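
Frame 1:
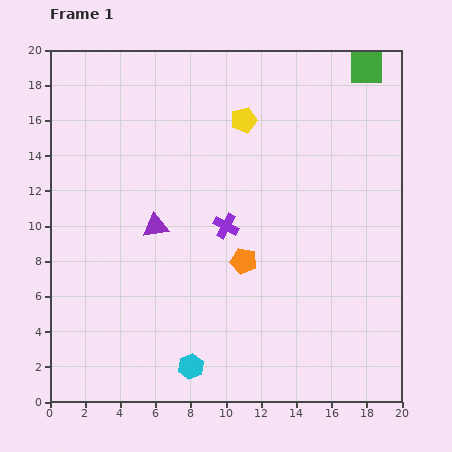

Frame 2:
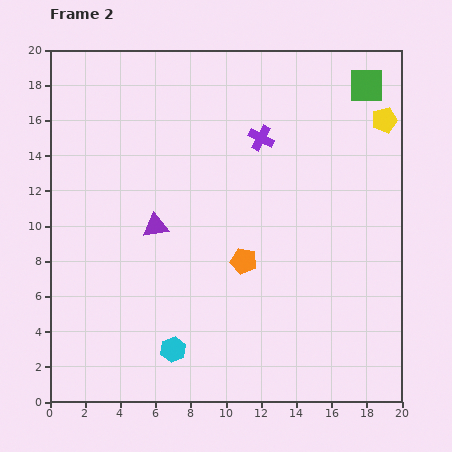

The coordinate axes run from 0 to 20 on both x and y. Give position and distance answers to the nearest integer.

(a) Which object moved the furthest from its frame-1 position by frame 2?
the yellow pentagon

(moved 8; next 5)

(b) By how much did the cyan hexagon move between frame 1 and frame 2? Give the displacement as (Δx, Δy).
(-1, 1)

The cyan hexagon was at (8, 2) in frame 1 and (7, 3) in frame 2.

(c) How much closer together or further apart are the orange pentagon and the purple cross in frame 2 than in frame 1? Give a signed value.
+5

Distance in frame 1: 2. Distance in frame 2: 7.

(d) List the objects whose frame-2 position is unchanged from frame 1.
the orange pentagon, the purple triangle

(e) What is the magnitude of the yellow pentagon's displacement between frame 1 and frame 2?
8

The yellow pentagon moved from (11, 16) to (19, 16), a distance of √(8² + 0²) ≈ 8.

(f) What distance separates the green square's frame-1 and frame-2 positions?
1

The green square moved from (18, 19) to (18, 18), a distance of √(0² + 1²) ≈ 1.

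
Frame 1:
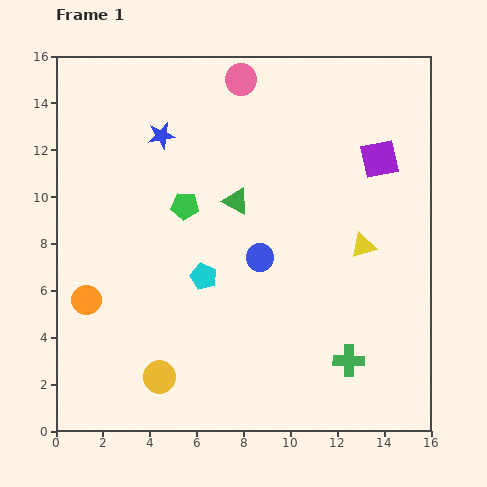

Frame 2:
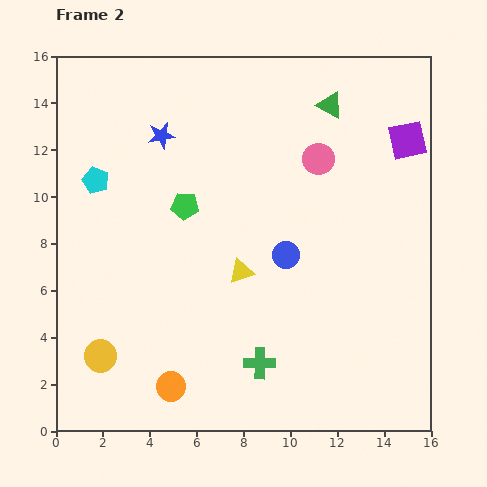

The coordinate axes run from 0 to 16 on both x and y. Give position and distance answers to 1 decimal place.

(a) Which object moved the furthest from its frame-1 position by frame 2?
the cyan pentagon

(moved 6.2; next 5.7)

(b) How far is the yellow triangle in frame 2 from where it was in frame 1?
5.3

The yellow triangle moved from (13.1, 7.9) to (7.9, 6.8), a distance of √(5.2² + 1.1²) ≈ 5.3.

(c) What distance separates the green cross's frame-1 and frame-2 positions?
3.8

The green cross moved from (12.5, 3.0) to (8.7, 2.9), a distance of √(3.8² + 0.1²) ≈ 3.8.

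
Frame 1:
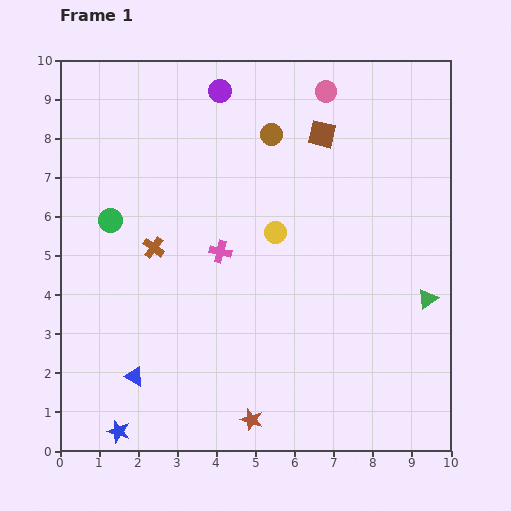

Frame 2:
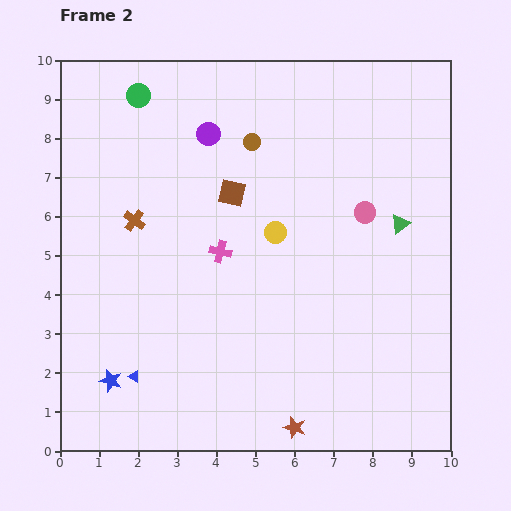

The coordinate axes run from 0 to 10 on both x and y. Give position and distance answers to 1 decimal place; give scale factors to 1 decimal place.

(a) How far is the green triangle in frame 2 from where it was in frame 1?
2.0

The green triangle moved from (9.4, 3.9) to (8.7, 5.8), a distance of √(0.7² + 1.9²) ≈ 2.0.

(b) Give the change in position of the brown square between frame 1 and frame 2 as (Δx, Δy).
(-2.3, -1.5)

The brown square was at (6.7, 8.1) in frame 1 and (4.4, 6.6) in frame 2.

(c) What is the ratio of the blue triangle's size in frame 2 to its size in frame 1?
0.6×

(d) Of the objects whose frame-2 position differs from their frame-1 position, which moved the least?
the brown circle

(moved 0.5)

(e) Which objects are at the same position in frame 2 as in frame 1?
the yellow circle, the blue triangle, the pink cross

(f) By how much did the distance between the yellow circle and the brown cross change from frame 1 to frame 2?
+0.5

Distance in frame 1: 3.1. Distance in frame 2: 3.6.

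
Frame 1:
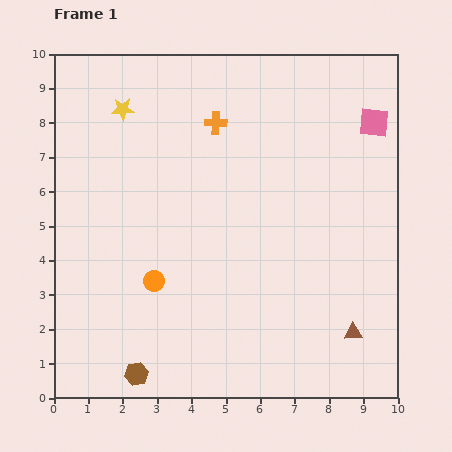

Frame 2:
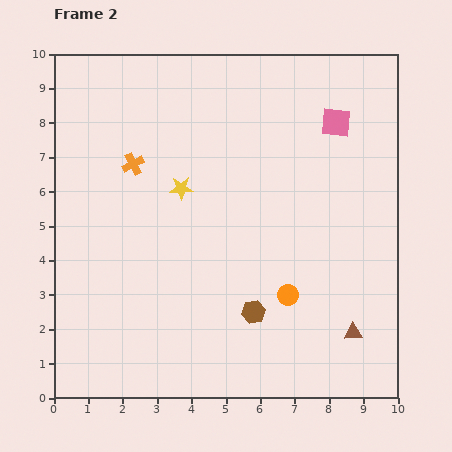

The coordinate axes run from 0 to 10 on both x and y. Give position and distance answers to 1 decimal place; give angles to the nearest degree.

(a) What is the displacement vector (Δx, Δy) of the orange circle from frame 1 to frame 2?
(3.9, -0.4)

The orange circle was at (2.9, 3.4) in frame 1 and (6.8, 3.0) in frame 2.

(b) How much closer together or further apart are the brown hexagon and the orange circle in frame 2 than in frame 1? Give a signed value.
-1.6

Distance in frame 1: 2.7. Distance in frame 2: 1.1.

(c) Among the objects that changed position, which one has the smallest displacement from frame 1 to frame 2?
the pink square

(moved 1.1)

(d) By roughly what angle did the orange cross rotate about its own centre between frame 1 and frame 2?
28° counter-clockwise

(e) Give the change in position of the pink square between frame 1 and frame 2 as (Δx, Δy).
(-1.1, 0.0)

The pink square was at (9.3, 8.0) in frame 1 and (8.2, 8.0) in frame 2.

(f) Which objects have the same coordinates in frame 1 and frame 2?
the brown triangle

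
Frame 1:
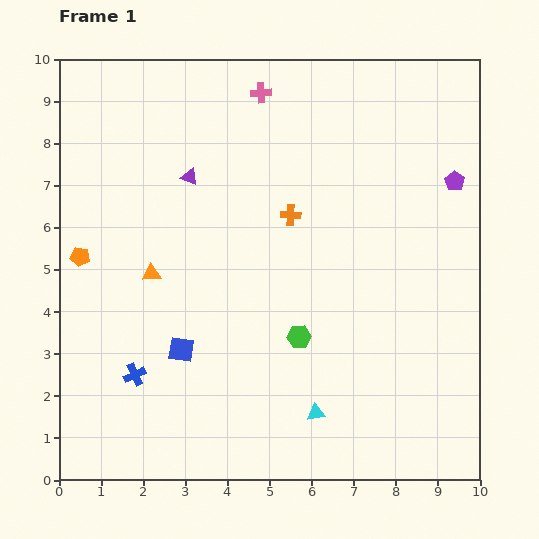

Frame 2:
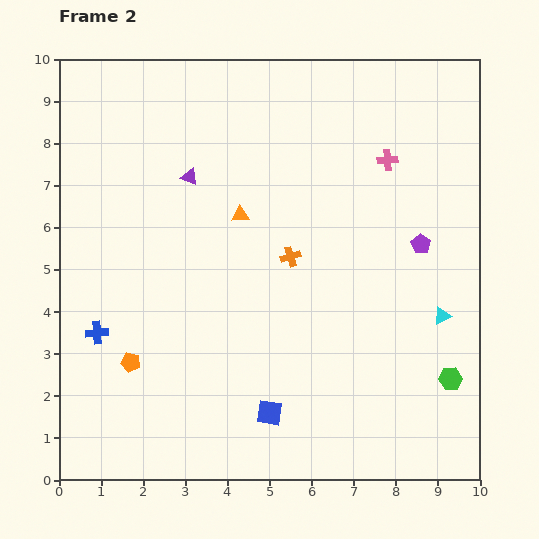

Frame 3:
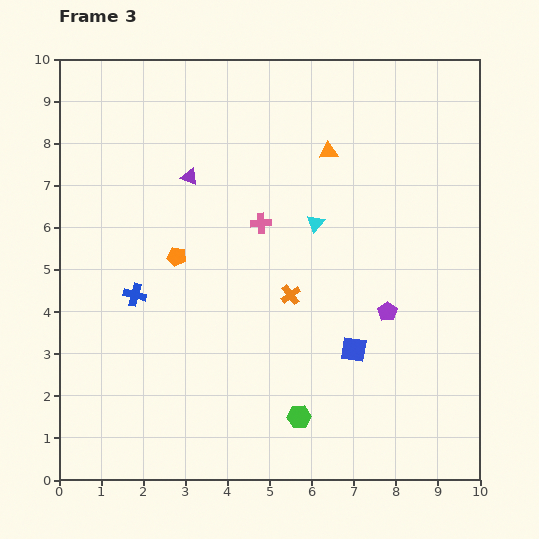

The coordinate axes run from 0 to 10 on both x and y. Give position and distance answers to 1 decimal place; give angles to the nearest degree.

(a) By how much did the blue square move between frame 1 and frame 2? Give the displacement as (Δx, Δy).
(2.1, -1.5)

The blue square was at (2.9, 3.1) in frame 1 and (5.0, 1.6) in frame 2.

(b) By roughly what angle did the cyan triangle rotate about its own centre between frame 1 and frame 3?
41° counter-clockwise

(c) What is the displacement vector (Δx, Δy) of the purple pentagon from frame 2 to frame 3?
(-0.8, -1.6)

The purple pentagon was at (8.6, 5.6) in frame 2 and (7.8, 4.0) in frame 3.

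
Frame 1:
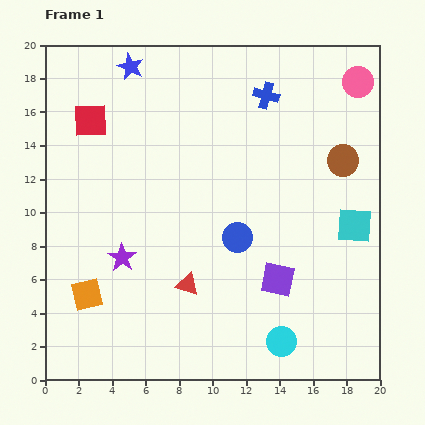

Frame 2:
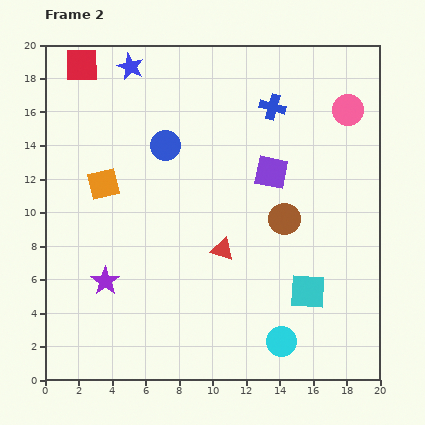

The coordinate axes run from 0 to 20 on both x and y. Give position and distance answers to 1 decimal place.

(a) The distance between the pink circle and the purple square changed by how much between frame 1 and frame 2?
-6.8

Distance in frame 1: 12.7. Distance in frame 2: 5.9.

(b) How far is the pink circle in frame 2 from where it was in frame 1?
1.8

The pink circle moved from (18.7, 17.8) to (18.1, 16.1), a distance of √(0.6² + 1.7²) ≈ 1.8.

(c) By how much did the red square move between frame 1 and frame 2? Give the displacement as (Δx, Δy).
(-0.5, 3.3)

The red square was at (2.7, 15.5) in frame 1 and (2.2, 18.8) in frame 2.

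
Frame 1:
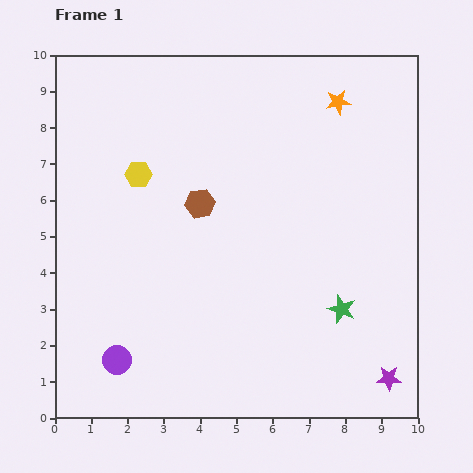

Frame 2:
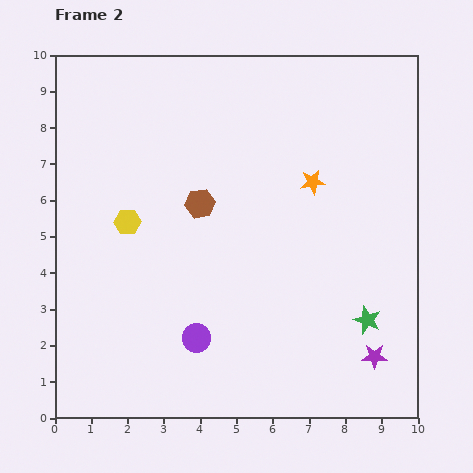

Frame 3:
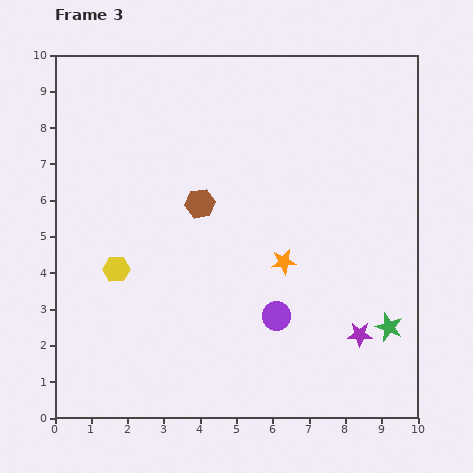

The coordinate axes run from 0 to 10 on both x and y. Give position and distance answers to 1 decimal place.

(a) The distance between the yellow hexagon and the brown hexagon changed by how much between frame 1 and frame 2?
+0.2

Distance in frame 1: 1.9. Distance in frame 2: 2.1.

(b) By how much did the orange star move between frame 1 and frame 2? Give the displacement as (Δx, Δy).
(-0.7, -2.2)

The orange star was at (7.8, 8.7) in frame 1 and (7.1, 6.5) in frame 2.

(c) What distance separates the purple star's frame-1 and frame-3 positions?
1.4

The purple star moved from (9.2, 1.1) to (8.4, 2.3), a distance of √(0.8² + 1.2²) ≈ 1.4.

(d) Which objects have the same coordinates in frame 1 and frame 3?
the brown hexagon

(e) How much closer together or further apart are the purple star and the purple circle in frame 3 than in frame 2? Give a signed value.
-2.5

Distance in frame 2: 4.9. Distance in frame 3: 2.4.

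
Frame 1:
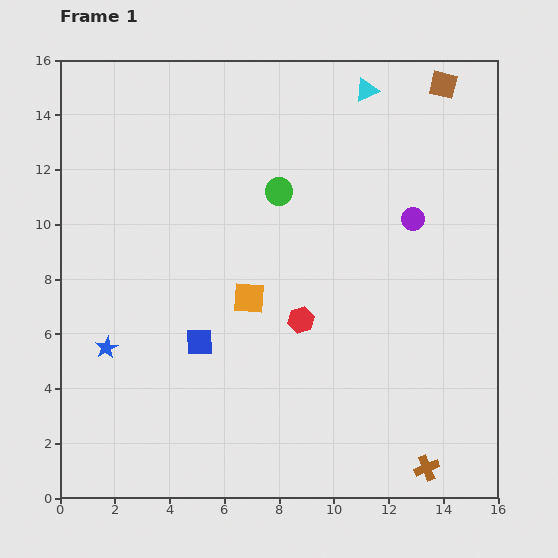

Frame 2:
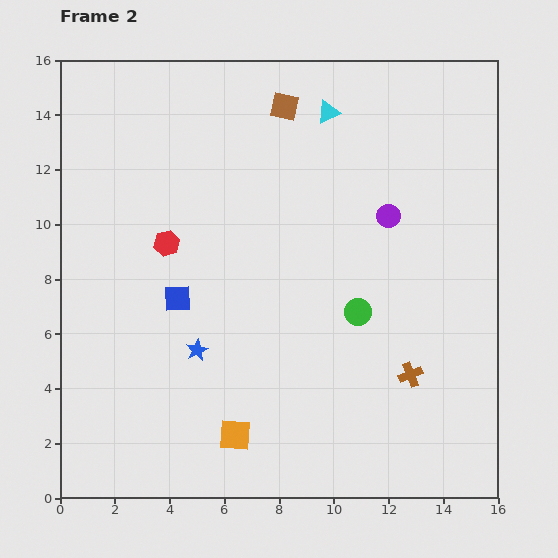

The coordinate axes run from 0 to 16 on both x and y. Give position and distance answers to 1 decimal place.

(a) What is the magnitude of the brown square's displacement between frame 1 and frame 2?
5.9

The brown square moved from (14.0, 15.1) to (8.2, 14.3), a distance of √(5.8² + 0.8²) ≈ 5.9.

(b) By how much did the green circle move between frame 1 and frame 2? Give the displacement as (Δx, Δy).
(2.9, -4.4)

The green circle was at (8.0, 11.2) in frame 1 and (10.9, 6.8) in frame 2.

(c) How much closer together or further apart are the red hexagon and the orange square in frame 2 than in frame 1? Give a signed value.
+5.3

Distance in frame 1: 2.1. Distance in frame 2: 7.4.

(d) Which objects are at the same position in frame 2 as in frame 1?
none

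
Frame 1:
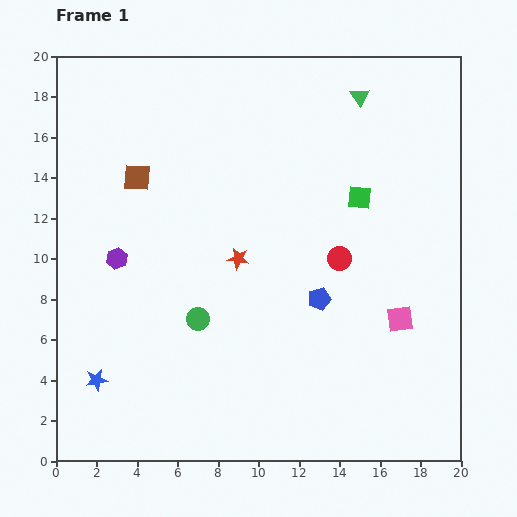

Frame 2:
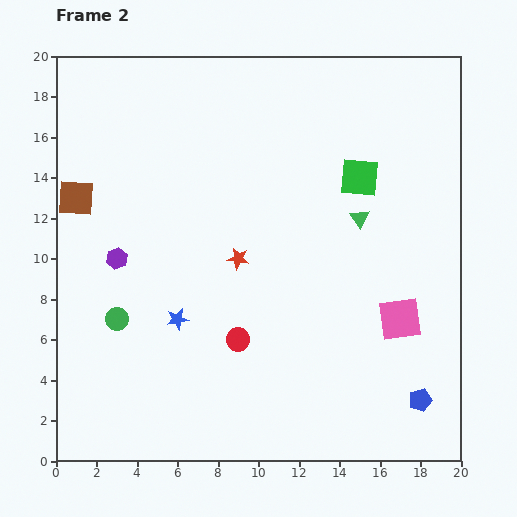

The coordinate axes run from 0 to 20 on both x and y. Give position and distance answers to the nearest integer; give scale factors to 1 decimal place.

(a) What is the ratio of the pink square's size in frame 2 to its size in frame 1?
1.6×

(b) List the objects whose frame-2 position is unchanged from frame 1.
the pink square, the red star, the purple hexagon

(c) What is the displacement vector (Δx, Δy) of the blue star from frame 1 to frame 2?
(4, 3)

The blue star was at (2, 4) in frame 1 and (6, 7) in frame 2.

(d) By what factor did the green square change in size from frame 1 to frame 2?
1.6×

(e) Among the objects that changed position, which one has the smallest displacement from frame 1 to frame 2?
the green square

(moved 1)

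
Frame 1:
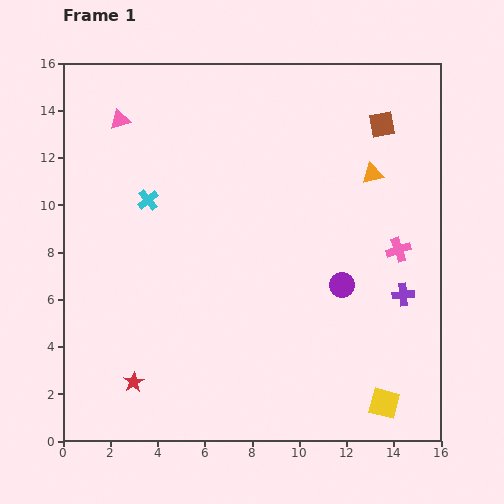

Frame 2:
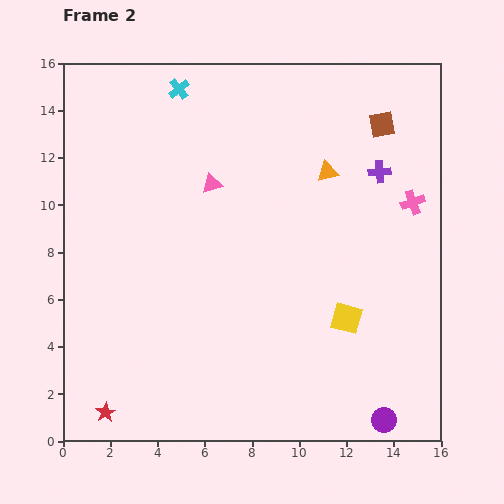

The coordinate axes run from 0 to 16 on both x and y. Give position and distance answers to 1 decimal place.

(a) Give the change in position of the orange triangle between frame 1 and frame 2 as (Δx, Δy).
(-1.9, 0.1)

The orange triangle was at (13.1, 11.3) in frame 1 and (11.2, 11.4) in frame 2.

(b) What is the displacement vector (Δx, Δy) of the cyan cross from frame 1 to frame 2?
(1.3, 4.7)

The cyan cross was at (3.6, 10.2) in frame 1 and (4.9, 14.9) in frame 2.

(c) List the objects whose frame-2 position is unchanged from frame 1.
the brown square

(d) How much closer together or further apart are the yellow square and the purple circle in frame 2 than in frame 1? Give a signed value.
-0.7

Distance in frame 1: 5.3. Distance in frame 2: 4.6.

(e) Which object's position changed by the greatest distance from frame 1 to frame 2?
the purple circle

(moved 6.0; next 5.3)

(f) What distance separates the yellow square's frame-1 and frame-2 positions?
3.9

The yellow square moved from (13.6, 1.6) to (12.0, 5.2), a distance of √(1.6² + 3.6²) ≈ 3.9.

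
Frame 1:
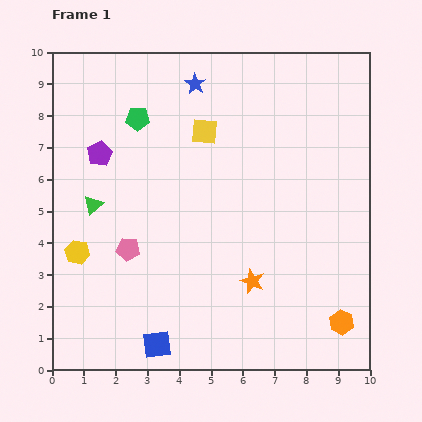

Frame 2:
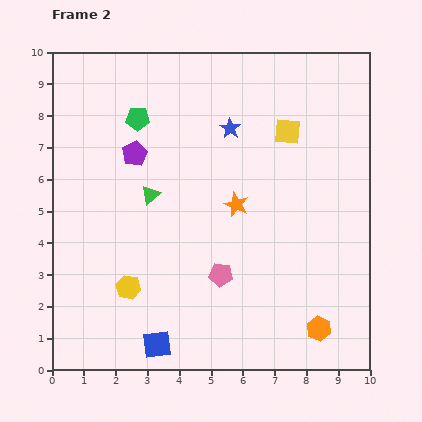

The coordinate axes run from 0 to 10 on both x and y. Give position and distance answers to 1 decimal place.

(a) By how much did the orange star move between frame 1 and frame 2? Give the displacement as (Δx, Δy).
(-0.5, 2.4)

The orange star was at (6.3, 2.8) in frame 1 and (5.8, 5.2) in frame 2.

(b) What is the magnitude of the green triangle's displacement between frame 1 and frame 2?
1.8

The green triangle moved from (1.3, 5.2) to (3.1, 5.5), a distance of √(1.8² + 0.3²) ≈ 1.8.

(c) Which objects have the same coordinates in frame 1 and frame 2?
the green pentagon, the blue square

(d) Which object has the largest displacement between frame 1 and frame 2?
the pink pentagon

(moved 3.0; next 2.6)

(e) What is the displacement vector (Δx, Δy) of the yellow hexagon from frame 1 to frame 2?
(1.6, -1.1)

The yellow hexagon was at (0.8, 3.7) in frame 1 and (2.4, 2.6) in frame 2.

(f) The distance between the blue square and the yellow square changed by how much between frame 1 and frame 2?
+1.0

Distance in frame 1: 6.9. Distance in frame 2: 7.9.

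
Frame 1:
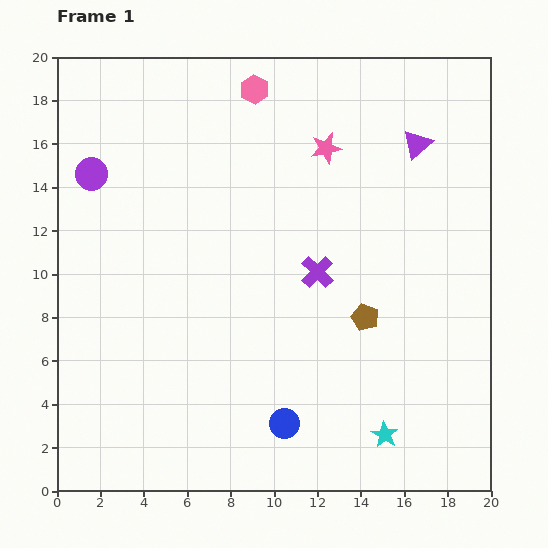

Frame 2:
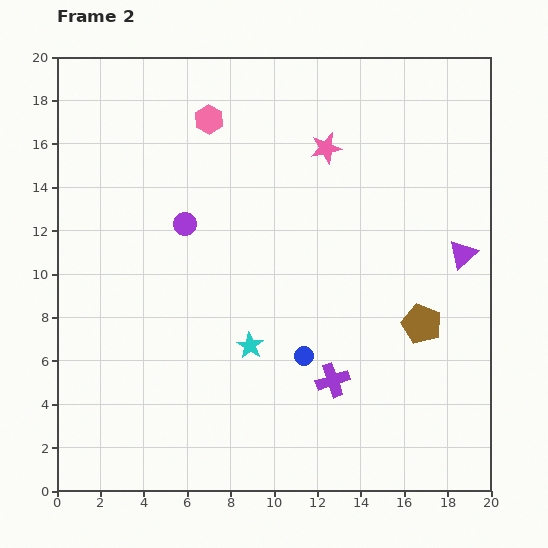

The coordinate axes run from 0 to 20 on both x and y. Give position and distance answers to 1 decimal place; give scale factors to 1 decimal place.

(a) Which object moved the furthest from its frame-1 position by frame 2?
the cyan star

(moved 7.4; next 5.5)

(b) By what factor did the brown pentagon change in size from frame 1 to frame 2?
1.5×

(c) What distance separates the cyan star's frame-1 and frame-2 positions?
7.4

The cyan star moved from (15.1, 2.6) to (8.9, 6.7), a distance of √(6.2² + 4.1²) ≈ 7.4.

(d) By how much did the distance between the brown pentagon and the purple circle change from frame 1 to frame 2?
-2.4

Distance in frame 1: 14.2. Distance in frame 2: 11.8.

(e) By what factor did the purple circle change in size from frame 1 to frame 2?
0.7×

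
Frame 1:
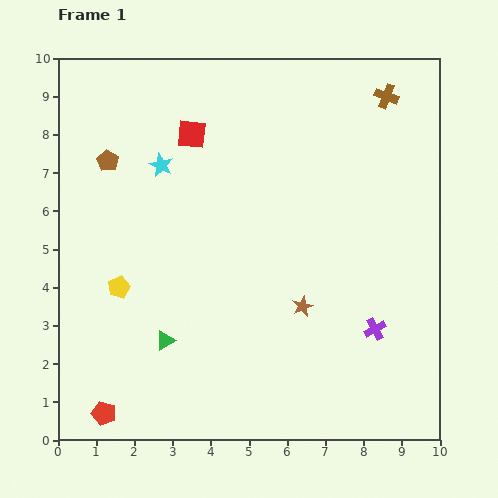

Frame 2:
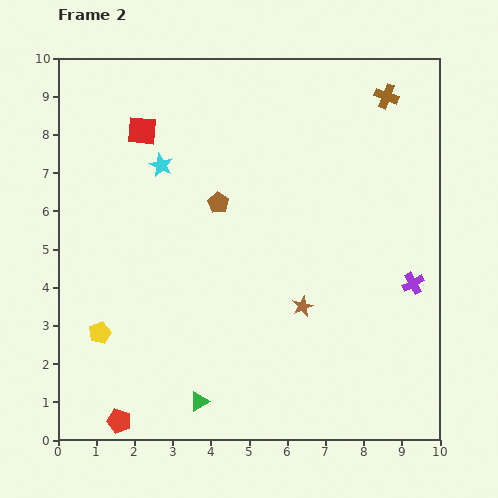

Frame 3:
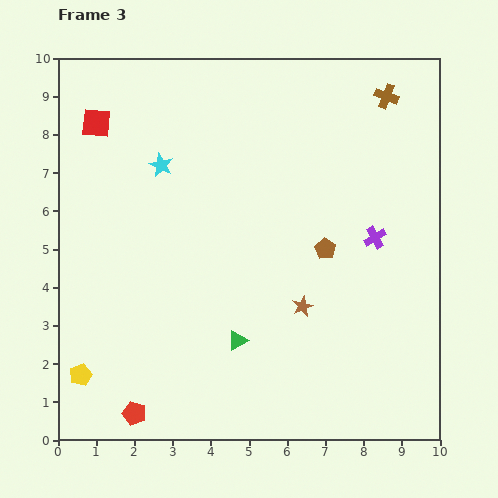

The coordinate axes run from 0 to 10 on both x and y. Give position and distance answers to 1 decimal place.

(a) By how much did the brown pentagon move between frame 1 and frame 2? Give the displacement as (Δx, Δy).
(2.9, -1.1)

The brown pentagon was at (1.3, 7.3) in frame 1 and (4.2, 6.2) in frame 2.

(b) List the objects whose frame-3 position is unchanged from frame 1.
the brown cross, the brown star, the cyan star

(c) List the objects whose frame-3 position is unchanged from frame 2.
the brown cross, the brown star, the cyan star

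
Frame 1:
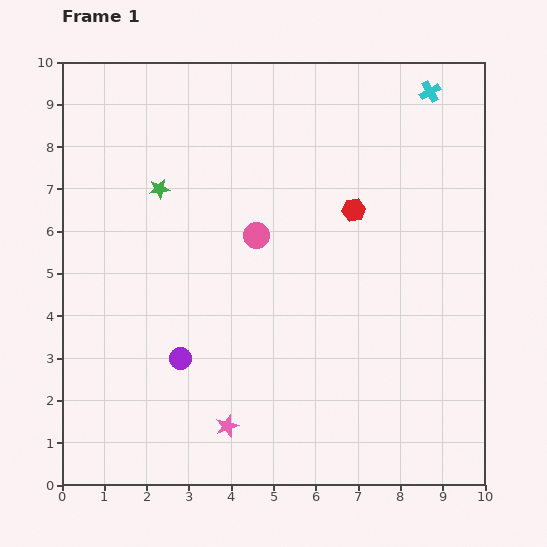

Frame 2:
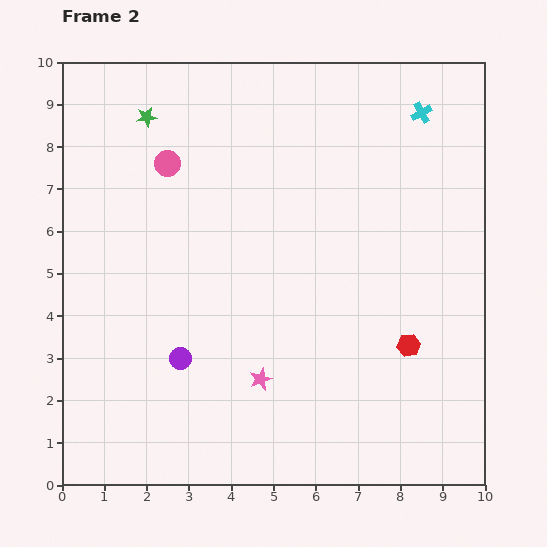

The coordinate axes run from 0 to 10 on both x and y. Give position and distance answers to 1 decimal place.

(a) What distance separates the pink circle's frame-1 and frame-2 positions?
2.7

The pink circle moved from (4.6, 5.9) to (2.5, 7.6), a distance of √(2.1² + 1.7²) ≈ 2.7.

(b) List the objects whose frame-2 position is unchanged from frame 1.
the purple circle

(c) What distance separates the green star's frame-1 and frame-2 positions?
1.7

The green star moved from (2.3, 7.0) to (2.0, 8.7), a distance of √(0.3² + 1.7²) ≈ 1.7.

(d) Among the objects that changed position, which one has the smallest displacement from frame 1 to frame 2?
the cyan cross

(moved 0.5)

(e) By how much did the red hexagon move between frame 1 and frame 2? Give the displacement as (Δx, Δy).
(1.3, -3.2)

The red hexagon was at (6.9, 6.5) in frame 1 and (8.2, 3.3) in frame 2.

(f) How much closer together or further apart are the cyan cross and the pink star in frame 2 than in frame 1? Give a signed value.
-1.8

Distance in frame 1: 9.2. Distance in frame 2: 7.4.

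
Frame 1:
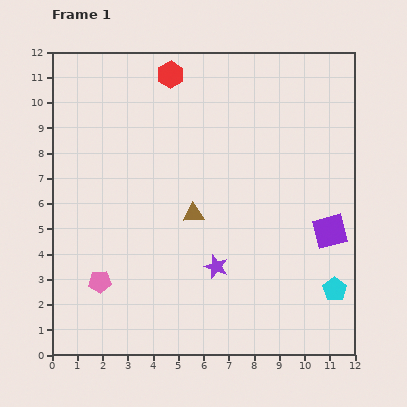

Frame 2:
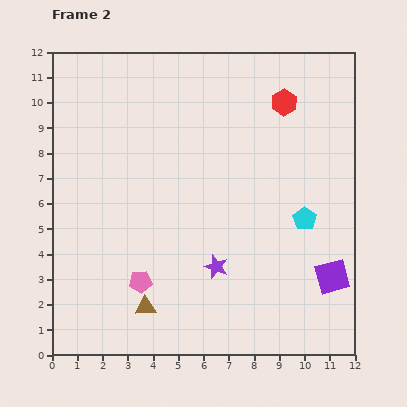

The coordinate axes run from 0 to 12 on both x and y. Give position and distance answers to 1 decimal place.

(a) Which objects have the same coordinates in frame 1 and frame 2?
the purple star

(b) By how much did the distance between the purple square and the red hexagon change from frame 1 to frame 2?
-1.6

Distance in frame 1: 8.8. Distance in frame 2: 7.2.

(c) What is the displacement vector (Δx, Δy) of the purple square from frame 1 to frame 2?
(0.1, -1.8)

The purple square was at (11.0, 4.9) in frame 1 and (11.1, 3.1) in frame 2.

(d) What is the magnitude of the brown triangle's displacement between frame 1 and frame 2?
4.2

The brown triangle moved from (5.6, 5.6) to (3.7, 1.9), a distance of √(1.9² + 3.7²) ≈ 4.2.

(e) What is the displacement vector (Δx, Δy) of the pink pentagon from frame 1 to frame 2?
(1.6, 0.0)

The pink pentagon was at (1.9, 2.9) in frame 1 and (3.5, 2.9) in frame 2.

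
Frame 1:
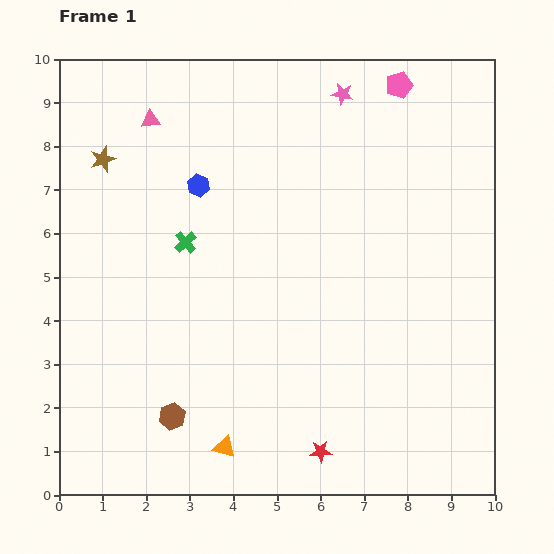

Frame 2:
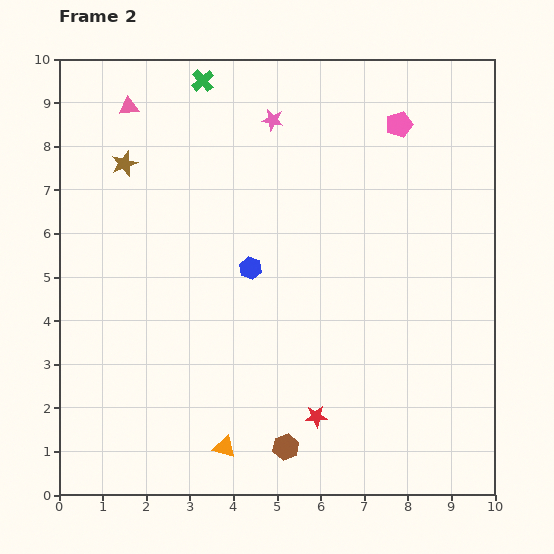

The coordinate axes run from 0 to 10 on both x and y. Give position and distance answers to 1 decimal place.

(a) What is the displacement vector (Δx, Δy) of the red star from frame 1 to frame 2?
(-0.1, 0.8)

The red star was at (6.0, 1.0) in frame 1 and (5.9, 1.8) in frame 2.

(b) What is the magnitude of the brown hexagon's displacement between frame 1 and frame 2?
2.7

The brown hexagon moved from (2.6, 1.8) to (5.2, 1.1), a distance of √(2.6² + 0.7²) ≈ 2.7.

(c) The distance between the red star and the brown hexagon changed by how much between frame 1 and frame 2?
-2.5

Distance in frame 1: 3.5. Distance in frame 2: 1.0.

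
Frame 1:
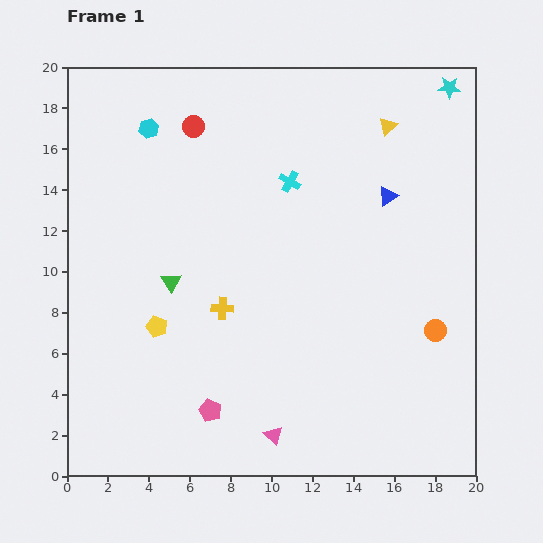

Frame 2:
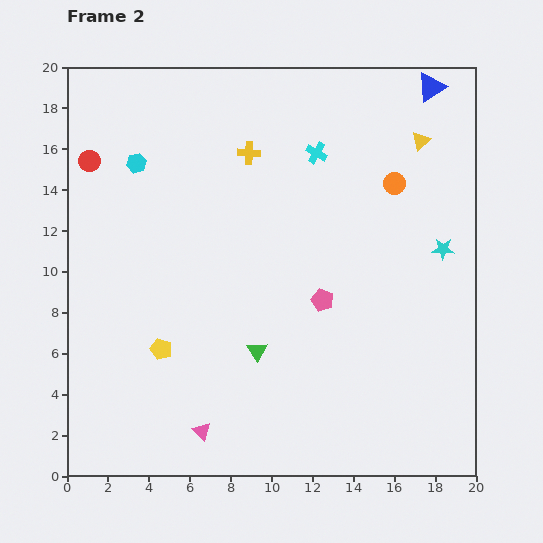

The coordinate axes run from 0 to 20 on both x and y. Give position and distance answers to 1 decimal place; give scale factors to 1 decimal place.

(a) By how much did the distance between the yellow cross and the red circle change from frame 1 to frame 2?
-1.2

Distance in frame 1: 9.0. Distance in frame 2: 7.8.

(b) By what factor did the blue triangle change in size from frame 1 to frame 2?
1.5×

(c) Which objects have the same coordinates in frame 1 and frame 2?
none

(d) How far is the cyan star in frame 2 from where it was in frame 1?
7.9

The cyan star moved from (18.7, 19.0) to (18.4, 11.1), a distance of √(0.3² + 7.9²) ≈ 7.9.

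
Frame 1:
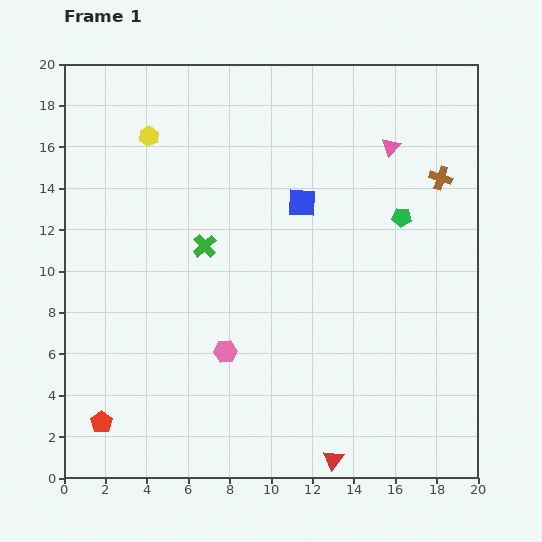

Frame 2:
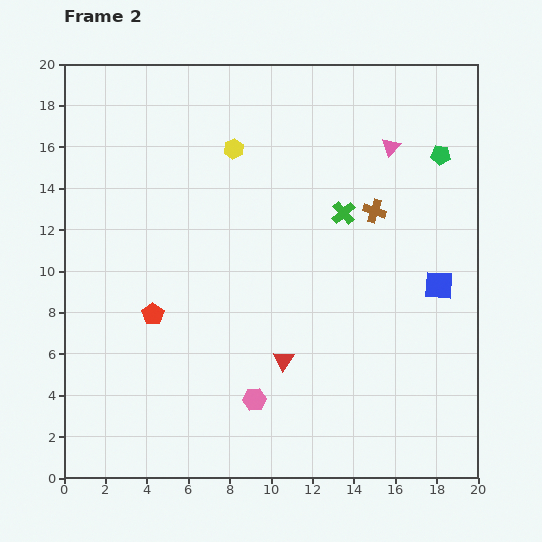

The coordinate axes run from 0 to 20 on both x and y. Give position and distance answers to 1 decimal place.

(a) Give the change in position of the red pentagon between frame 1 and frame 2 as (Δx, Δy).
(2.5, 5.2)

The red pentagon was at (1.8, 2.7) in frame 1 and (4.3, 7.9) in frame 2.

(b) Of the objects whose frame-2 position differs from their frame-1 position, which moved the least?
the pink hexagon

(moved 2.7)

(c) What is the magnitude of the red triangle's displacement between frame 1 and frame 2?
5.4

The red triangle moved from (13.0, 0.9) to (10.6, 5.7), a distance of √(2.4² + 4.8²) ≈ 5.4.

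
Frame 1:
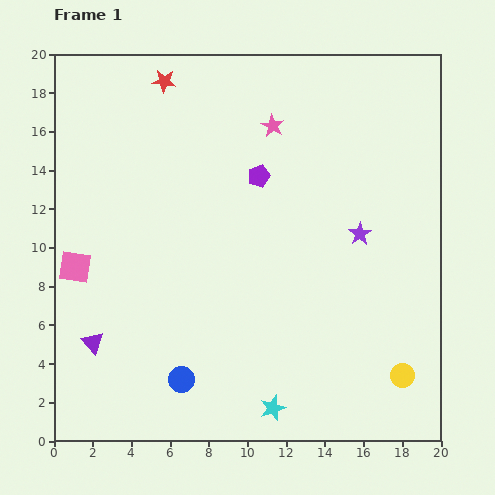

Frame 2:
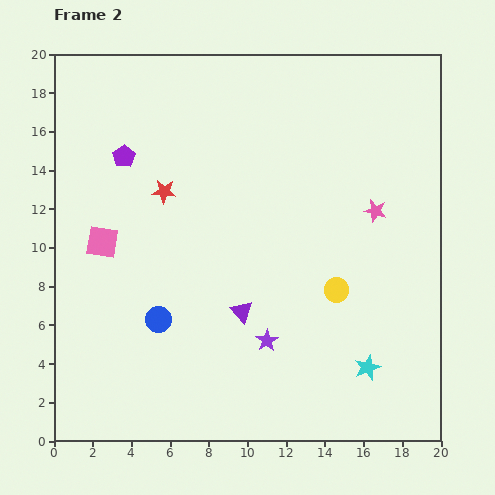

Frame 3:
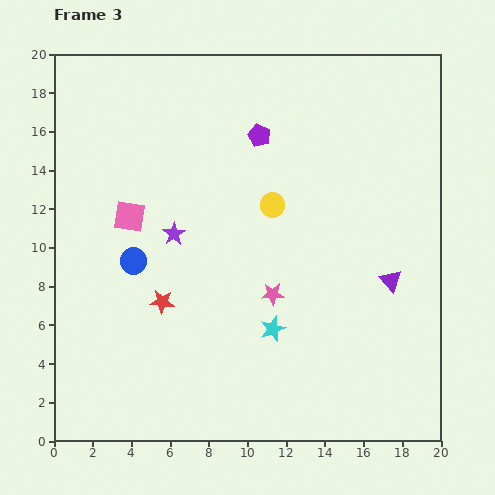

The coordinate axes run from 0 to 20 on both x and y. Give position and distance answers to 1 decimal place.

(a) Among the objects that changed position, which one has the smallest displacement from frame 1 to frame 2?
the pink square

(moved 1.9)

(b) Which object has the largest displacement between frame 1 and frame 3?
the purple triangle

(moved 15.7; next 11.4)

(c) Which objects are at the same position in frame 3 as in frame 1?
none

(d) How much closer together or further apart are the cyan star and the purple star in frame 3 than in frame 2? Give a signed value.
+1.7

Distance in frame 2: 5.4. Distance in frame 3: 7.1.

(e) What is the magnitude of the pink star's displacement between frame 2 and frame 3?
6.8

The pink star moved from (16.6, 11.9) to (11.3, 7.6), a distance of √(5.3² + 4.3²) ≈ 6.8.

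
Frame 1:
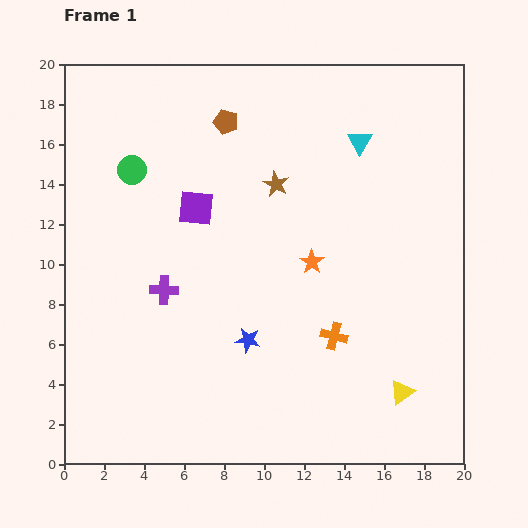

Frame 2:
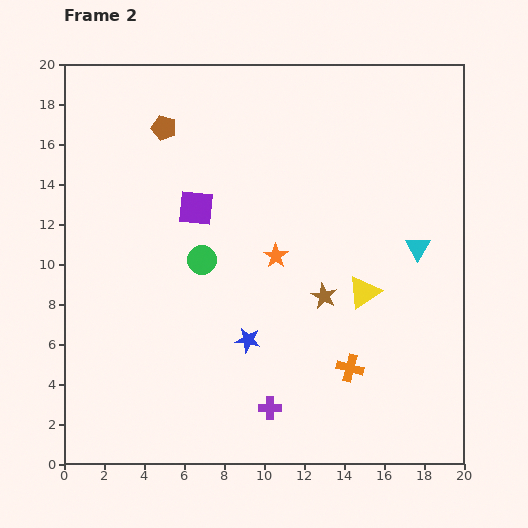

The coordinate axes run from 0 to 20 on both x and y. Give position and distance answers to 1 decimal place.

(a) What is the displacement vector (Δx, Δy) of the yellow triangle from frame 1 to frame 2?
(-1.9, 5.0)

The yellow triangle was at (16.9, 3.6) in frame 1 and (15.0, 8.6) in frame 2.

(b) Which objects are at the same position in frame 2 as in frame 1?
the blue star, the purple square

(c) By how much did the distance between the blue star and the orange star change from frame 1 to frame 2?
-0.6

Distance in frame 1: 5.0. Distance in frame 2: 4.4.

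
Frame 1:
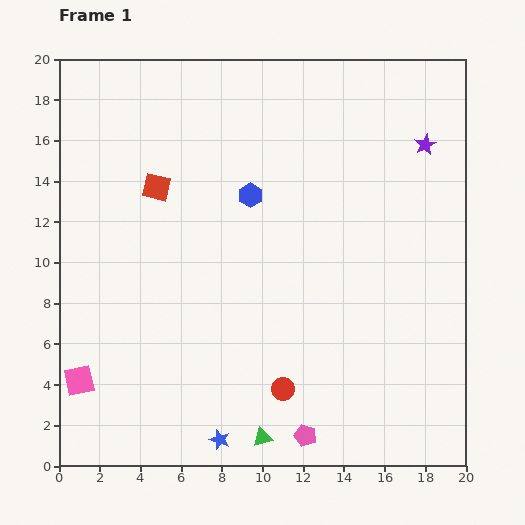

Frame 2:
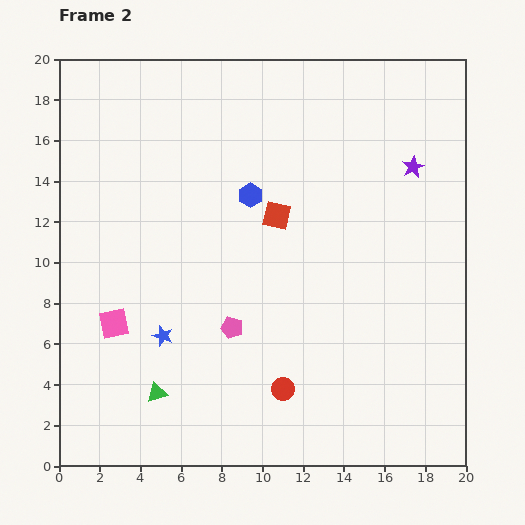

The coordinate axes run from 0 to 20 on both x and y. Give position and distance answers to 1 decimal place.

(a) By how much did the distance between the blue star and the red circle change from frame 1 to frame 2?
+2.4

Distance in frame 1: 4.0. Distance in frame 2: 6.4.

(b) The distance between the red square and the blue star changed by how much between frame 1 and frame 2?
-4.7

Distance in frame 1: 12.8. Distance in frame 2: 8.1.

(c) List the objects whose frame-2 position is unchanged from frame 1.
the red circle, the blue hexagon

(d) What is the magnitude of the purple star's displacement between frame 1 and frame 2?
1.3

The purple star moved from (18.0, 15.8) to (17.4, 14.7), a distance of √(0.6² + 1.1²) ≈ 1.3.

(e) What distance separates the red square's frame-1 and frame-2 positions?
6.1

The red square moved from (4.8, 13.7) to (10.7, 12.3), a distance of √(5.9² + 1.4²) ≈ 6.1.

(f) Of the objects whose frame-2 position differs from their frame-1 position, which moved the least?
the purple star

(moved 1.3)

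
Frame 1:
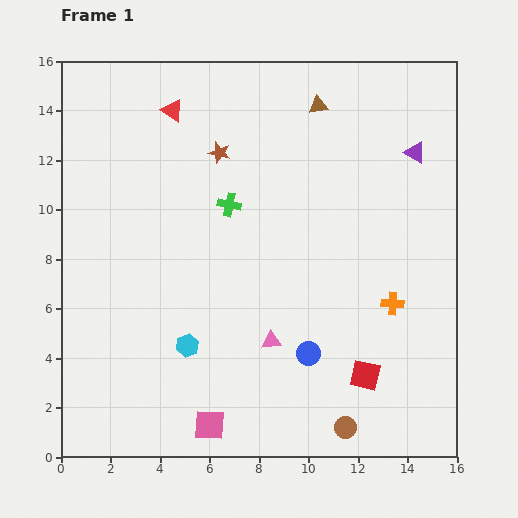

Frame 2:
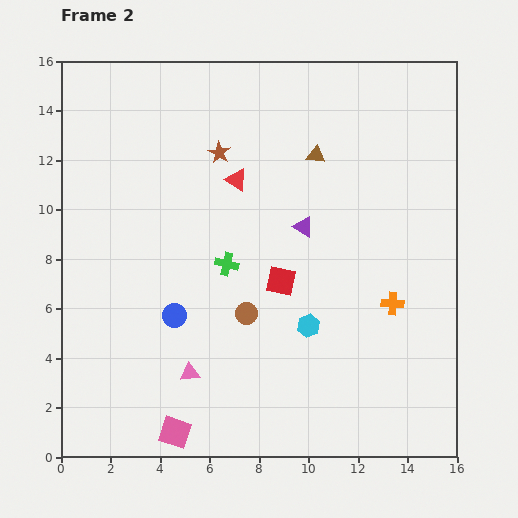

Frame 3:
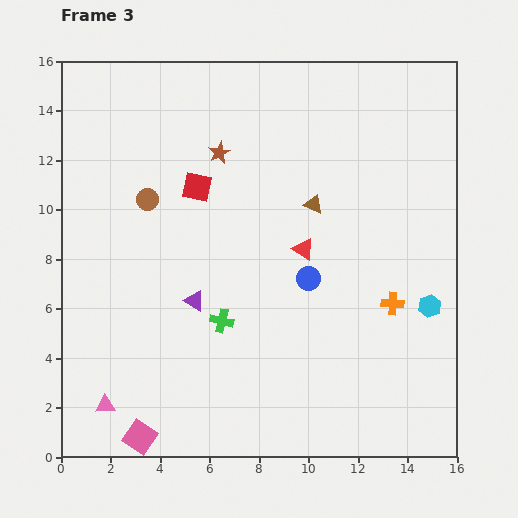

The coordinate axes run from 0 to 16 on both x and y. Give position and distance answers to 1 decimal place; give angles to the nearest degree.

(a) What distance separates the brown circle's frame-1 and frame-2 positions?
6.1

The brown circle moved from (11.5, 1.2) to (7.5, 5.8), a distance of √(4.0² + 4.6²) ≈ 6.1.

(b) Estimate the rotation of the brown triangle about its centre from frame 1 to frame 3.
32° clockwise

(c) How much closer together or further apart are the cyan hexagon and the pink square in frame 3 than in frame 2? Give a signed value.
+5.9

Distance in frame 2: 6.9. Distance in frame 3: 12.8.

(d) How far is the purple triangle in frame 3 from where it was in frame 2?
5.3

The purple triangle moved from (9.8, 9.3) to (5.4, 6.3), a distance of √(4.4² + 3.0²) ≈ 5.3.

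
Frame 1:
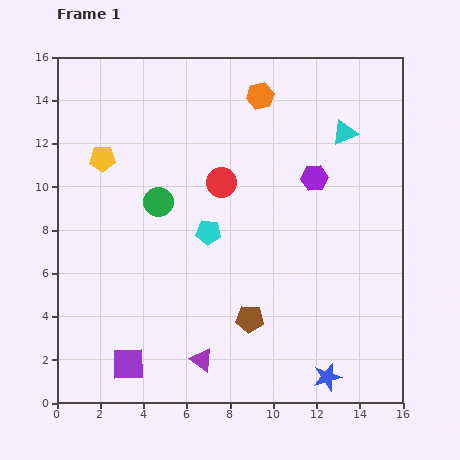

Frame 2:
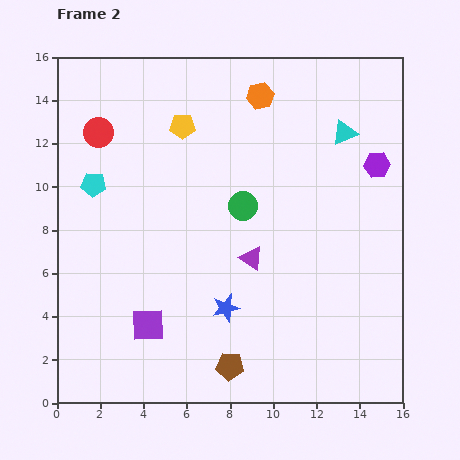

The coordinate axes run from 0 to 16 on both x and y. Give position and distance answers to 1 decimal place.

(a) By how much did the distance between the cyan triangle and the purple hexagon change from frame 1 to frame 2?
-0.4

Distance in frame 1: 2.5. Distance in frame 2: 2.1.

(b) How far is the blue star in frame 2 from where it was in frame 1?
5.7

The blue star moved from (12.5, 1.2) to (7.8, 4.4), a distance of √(4.7² + 3.2²) ≈ 5.7.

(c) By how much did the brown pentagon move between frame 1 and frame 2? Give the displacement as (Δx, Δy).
(-0.9, -2.2)

The brown pentagon was at (8.9, 3.9) in frame 1 and (8.0, 1.7) in frame 2.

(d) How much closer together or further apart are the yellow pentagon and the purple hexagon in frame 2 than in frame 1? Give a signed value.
-0.6

Distance in frame 1: 9.8. Distance in frame 2: 9.2.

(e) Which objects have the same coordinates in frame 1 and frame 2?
the orange hexagon, the cyan triangle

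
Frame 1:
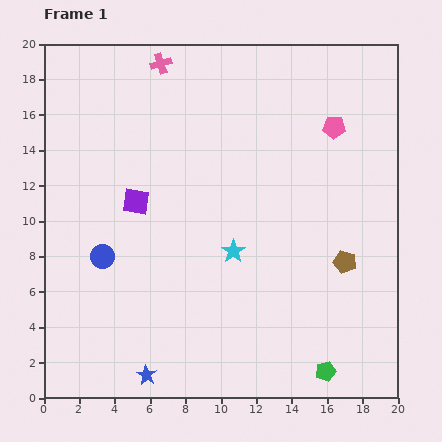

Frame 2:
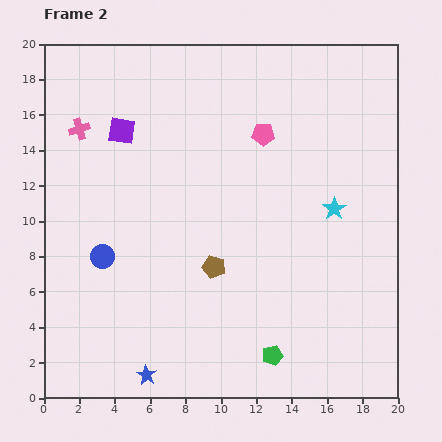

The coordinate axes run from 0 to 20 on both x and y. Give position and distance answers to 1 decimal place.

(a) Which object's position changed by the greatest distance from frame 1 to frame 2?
the brown pentagon

(moved 7.4; next 6.2)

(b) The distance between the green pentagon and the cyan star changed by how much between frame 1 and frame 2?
+0.4

Distance in frame 1: 8.6. Distance in frame 2: 9.0.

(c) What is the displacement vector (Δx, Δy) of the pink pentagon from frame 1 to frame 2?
(-4.0, -0.4)

The pink pentagon was at (16.4, 15.3) in frame 1 and (12.4, 14.9) in frame 2.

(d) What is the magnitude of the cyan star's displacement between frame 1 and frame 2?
6.2

The cyan star moved from (10.7, 8.3) to (16.4, 10.7), a distance of √(5.7² + 2.4²) ≈ 6.2.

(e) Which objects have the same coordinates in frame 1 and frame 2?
the blue circle, the blue star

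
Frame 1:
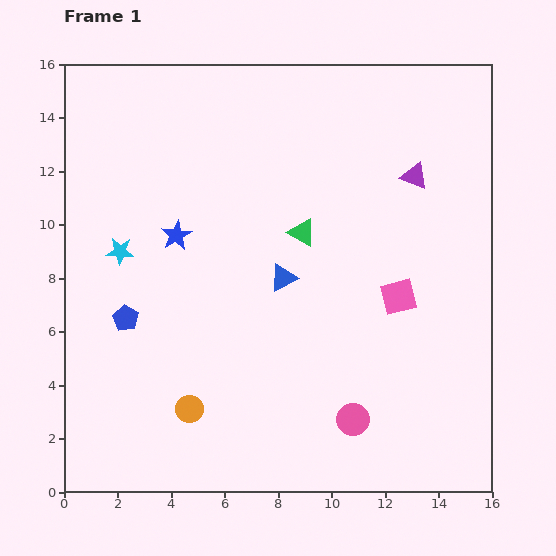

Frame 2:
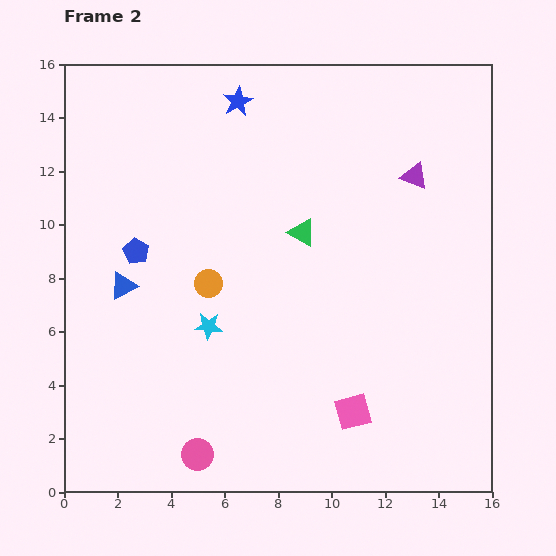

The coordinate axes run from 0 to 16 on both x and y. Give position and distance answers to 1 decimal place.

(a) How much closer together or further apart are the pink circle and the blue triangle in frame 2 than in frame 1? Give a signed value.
+1.0

Distance in frame 1: 5.9. Distance in frame 2: 6.9.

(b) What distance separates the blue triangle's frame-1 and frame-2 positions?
6.0

The blue triangle moved from (8.2, 8.0) to (2.2, 7.7), a distance of √(6.0² + 0.3²) ≈ 6.0.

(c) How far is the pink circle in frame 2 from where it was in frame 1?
5.9

The pink circle moved from (10.8, 2.7) to (5.0, 1.4), a distance of √(5.8² + 1.3²) ≈ 5.9.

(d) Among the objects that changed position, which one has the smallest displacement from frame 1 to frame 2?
the blue pentagon

(moved 2.5)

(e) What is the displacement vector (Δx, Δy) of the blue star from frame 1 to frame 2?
(2.3, 5.0)

The blue star was at (4.2, 9.6) in frame 1 and (6.5, 14.6) in frame 2.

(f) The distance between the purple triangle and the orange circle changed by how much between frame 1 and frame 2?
-3.4

Distance in frame 1: 12.1. Distance in frame 2: 8.7.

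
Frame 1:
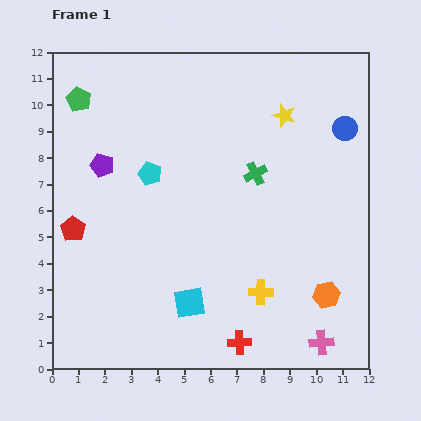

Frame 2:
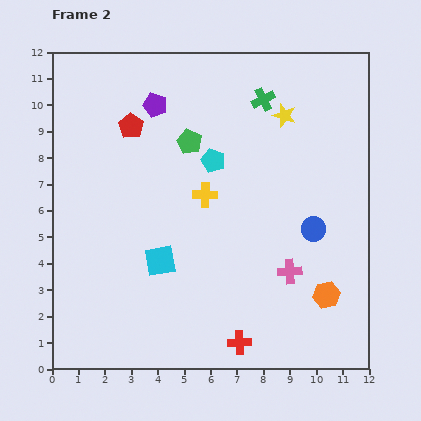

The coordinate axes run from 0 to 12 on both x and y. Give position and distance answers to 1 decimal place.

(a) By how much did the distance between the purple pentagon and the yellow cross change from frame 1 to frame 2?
-3.8

Distance in frame 1: 7.7. Distance in frame 2: 3.9.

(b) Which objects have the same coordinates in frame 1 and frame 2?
the red cross, the orange hexagon, the yellow star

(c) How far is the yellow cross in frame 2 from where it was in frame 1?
4.3

The yellow cross moved from (7.9, 2.9) to (5.8, 6.6), a distance of √(2.1² + 3.7²) ≈ 4.3.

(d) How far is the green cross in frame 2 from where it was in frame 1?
2.8

The green cross moved from (7.7, 7.4) to (8.0, 10.2), a distance of √(0.3² + 2.8²) ≈ 2.8.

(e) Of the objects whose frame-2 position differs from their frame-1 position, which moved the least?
the cyan square

(moved 1.9)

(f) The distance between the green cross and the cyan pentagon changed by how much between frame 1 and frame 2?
-1.0

Distance in frame 1: 4.0. Distance in frame 2: 3.0.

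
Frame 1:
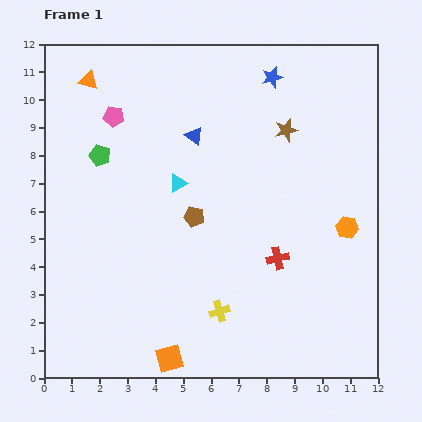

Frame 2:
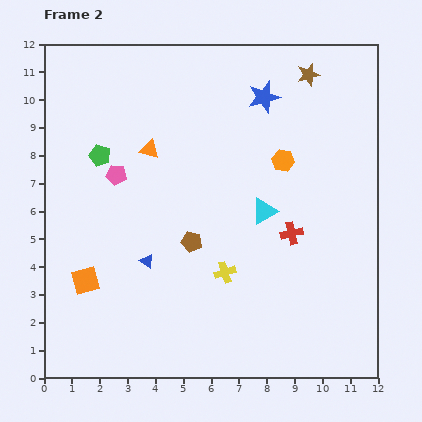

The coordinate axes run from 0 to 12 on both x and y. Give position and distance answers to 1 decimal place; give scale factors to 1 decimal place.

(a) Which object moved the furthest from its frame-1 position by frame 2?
the blue triangle

(moved 4.8; next 4.1)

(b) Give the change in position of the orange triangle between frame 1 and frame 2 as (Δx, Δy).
(2.2, -2.5)

The orange triangle was at (1.6, 10.7) in frame 1 and (3.8, 8.2) in frame 2.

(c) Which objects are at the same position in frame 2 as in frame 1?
the green pentagon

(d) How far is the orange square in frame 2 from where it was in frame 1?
4.1

The orange square moved from (4.5, 0.7) to (1.5, 3.5), a distance of √(3.0² + 2.8²) ≈ 4.1.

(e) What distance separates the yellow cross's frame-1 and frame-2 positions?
1.4

The yellow cross moved from (6.3, 2.4) to (6.5, 3.8), a distance of √(0.2² + 1.4²) ≈ 1.4.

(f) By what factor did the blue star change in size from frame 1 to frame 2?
1.5×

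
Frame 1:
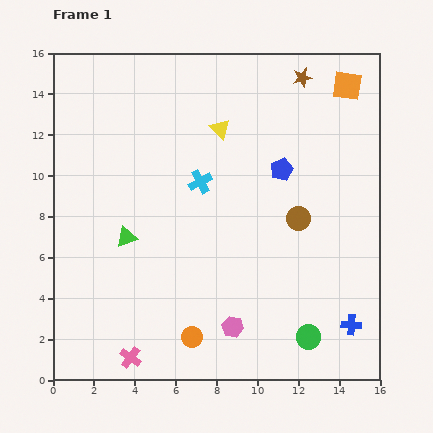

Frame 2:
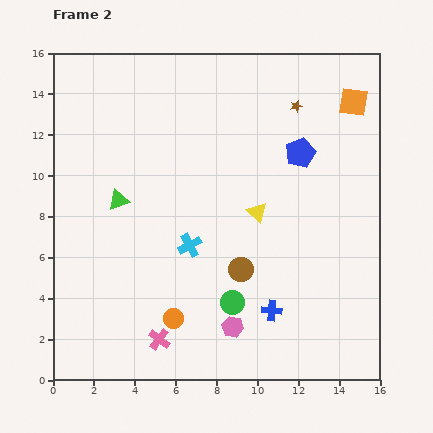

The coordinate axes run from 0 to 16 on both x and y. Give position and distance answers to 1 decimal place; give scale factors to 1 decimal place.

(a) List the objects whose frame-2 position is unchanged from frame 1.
the pink hexagon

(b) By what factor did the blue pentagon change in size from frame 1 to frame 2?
1.3×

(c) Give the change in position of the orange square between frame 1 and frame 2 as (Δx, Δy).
(0.3, -0.8)

The orange square was at (14.4, 14.4) in frame 1 and (14.7, 13.6) in frame 2.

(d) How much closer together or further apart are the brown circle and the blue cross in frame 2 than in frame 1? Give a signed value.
-3.3

Distance in frame 1: 5.8. Distance in frame 2: 2.5.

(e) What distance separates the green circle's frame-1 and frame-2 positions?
4.1

The green circle moved from (12.5, 2.1) to (8.8, 3.8), a distance of √(3.7² + 1.7²) ≈ 4.1.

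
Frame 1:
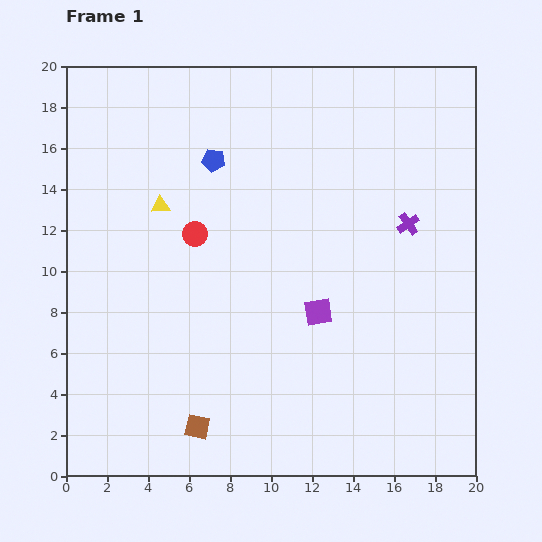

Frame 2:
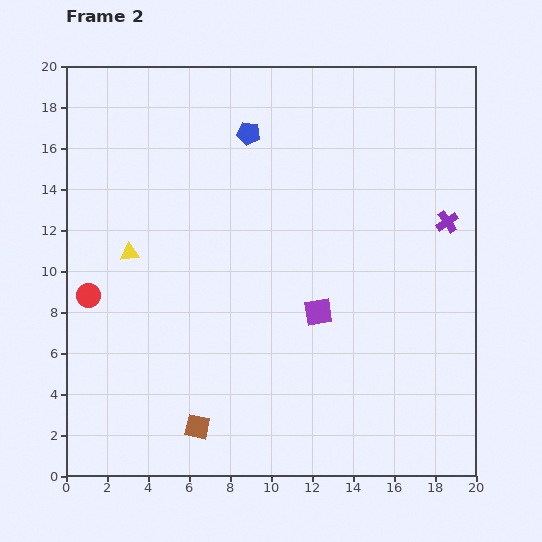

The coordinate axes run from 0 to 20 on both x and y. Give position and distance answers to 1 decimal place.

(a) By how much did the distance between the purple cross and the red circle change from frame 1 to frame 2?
+7.5

Distance in frame 1: 10.4. Distance in frame 2: 17.9.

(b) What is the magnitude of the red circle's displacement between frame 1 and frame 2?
6.0

The red circle moved from (6.3, 11.8) to (1.1, 8.8), a distance of √(5.2² + 3.0²) ≈ 6.0.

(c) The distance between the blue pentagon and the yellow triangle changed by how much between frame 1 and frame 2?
+4.8

Distance in frame 1: 3.4. Distance in frame 2: 8.2.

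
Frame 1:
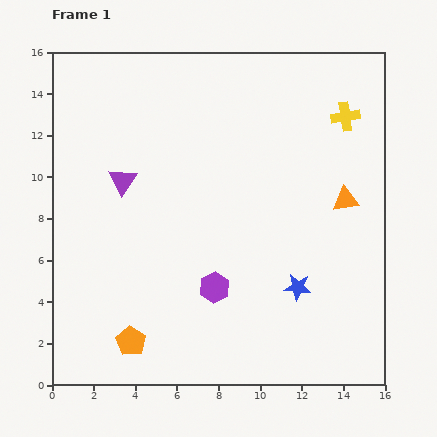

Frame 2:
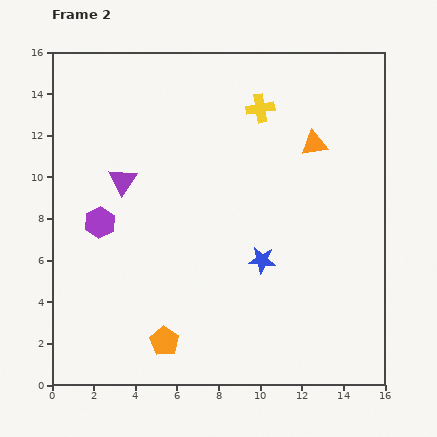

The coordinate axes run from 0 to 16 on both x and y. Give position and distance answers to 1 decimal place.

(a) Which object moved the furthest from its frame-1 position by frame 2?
the purple hexagon

(moved 6.3; next 4.1)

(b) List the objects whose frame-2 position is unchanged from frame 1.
the purple triangle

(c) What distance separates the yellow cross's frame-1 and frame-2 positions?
4.1

The yellow cross moved from (14.1, 12.9) to (10.0, 13.3), a distance of √(4.1² + 0.4²) ≈ 4.1.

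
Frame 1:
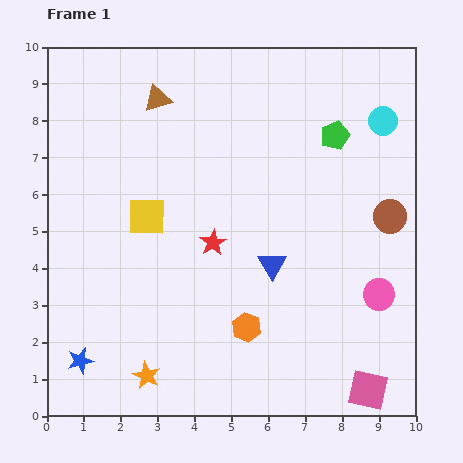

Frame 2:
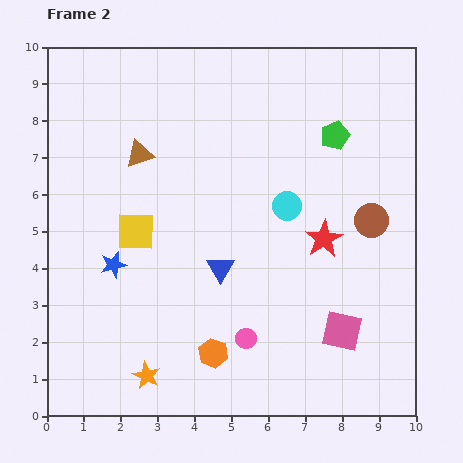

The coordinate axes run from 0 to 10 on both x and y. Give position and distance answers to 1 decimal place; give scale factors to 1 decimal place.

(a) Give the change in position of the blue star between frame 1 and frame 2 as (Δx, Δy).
(0.9, 2.6)

The blue star was at (0.9, 1.5) in frame 1 and (1.8, 4.1) in frame 2.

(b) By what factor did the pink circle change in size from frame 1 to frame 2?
0.7×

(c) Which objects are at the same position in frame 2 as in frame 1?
the green pentagon, the orange star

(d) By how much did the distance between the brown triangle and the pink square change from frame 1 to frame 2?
-2.4

Distance in frame 1: 9.7. Distance in frame 2: 7.3.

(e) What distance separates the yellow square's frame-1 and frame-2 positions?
0.5

The yellow square moved from (2.7, 5.4) to (2.4, 5.0), a distance of √(0.3² + 0.4²) ≈ 0.5.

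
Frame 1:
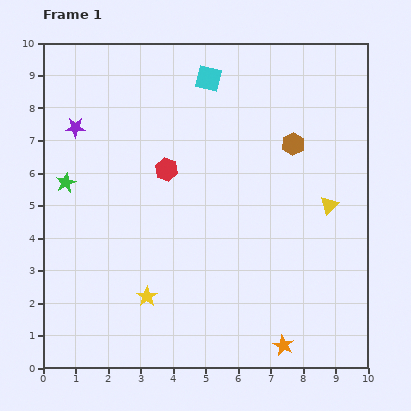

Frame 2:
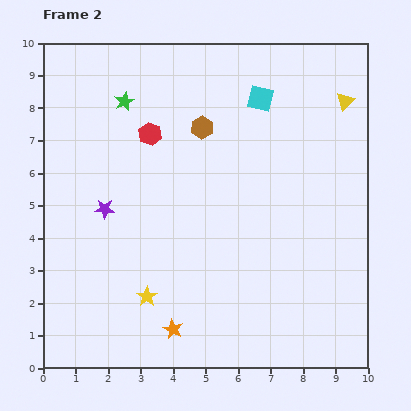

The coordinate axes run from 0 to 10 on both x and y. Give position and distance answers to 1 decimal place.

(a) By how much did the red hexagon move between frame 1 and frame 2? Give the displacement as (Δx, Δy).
(-0.5, 1.1)

The red hexagon was at (3.8, 6.1) in frame 1 and (3.3, 7.2) in frame 2.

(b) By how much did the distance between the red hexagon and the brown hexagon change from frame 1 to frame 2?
-2.4

Distance in frame 1: 4.0. Distance in frame 2: 1.6.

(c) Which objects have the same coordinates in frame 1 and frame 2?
the yellow star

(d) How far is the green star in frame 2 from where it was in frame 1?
3.1

The green star moved from (0.7, 5.7) to (2.5, 8.2), a distance of √(1.8² + 2.5²) ≈ 3.1.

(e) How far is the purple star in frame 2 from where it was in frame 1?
2.7

The purple star moved from (1.0, 7.4) to (1.9, 4.9), a distance of √(0.9² + 2.5²) ≈ 2.7.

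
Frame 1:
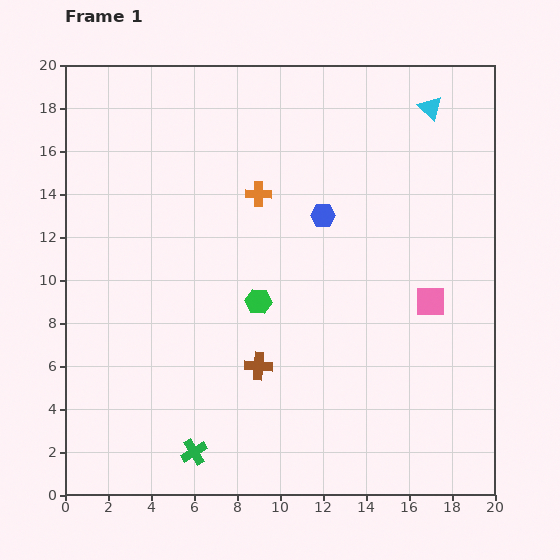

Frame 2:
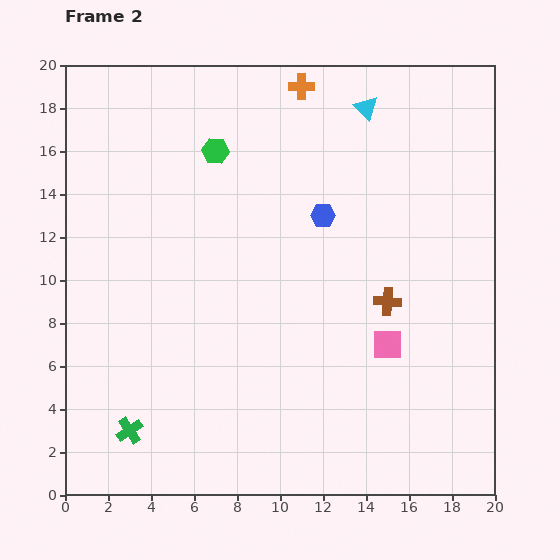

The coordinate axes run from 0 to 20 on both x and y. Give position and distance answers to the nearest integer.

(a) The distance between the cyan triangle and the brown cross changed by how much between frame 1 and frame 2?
-5

Distance in frame 1: 14. Distance in frame 2: 9.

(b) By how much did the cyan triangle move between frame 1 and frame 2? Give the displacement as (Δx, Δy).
(-3, 0)

The cyan triangle was at (17, 18) in frame 1 and (14, 18) in frame 2.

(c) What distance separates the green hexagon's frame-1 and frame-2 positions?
7

The green hexagon moved from (9, 9) to (7, 16), a distance of √(2² + 7²) ≈ 7.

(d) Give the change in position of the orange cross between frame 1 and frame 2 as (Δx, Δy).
(2, 5)

The orange cross was at (9, 14) in frame 1 and (11, 19) in frame 2.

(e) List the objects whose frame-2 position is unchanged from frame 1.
the blue hexagon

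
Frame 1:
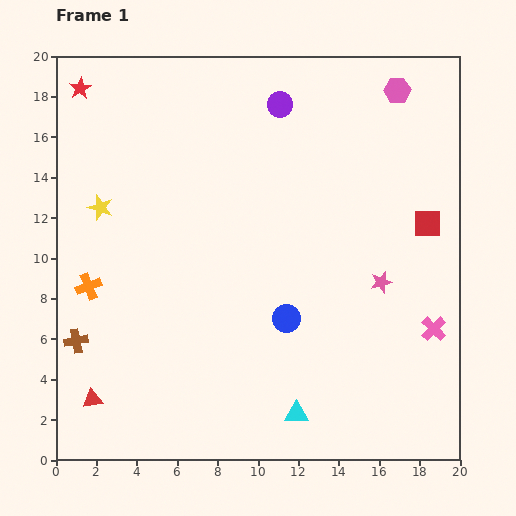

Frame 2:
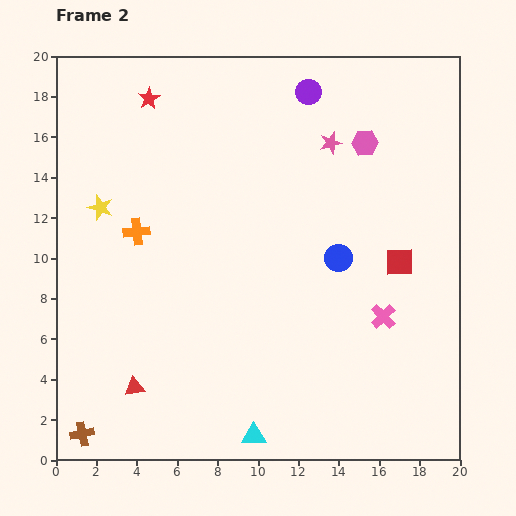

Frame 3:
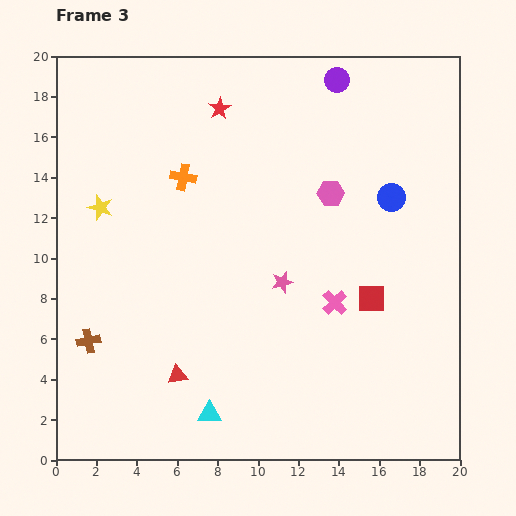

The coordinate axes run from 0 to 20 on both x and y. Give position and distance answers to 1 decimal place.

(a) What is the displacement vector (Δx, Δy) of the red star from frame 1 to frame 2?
(3.4, -0.5)

The red star was at (1.2, 18.4) in frame 1 and (4.6, 17.9) in frame 2.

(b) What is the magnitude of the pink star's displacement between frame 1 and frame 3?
4.9

The pink star moved from (16.1, 8.8) to (11.2, 8.8), a distance of √(4.9² + 0.0²) ≈ 4.9.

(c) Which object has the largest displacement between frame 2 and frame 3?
the pink star

(moved 7.3; next 4.6)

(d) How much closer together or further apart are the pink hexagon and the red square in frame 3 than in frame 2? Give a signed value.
-0.5

Distance in frame 2: 6.1. Distance in frame 3: 5.6.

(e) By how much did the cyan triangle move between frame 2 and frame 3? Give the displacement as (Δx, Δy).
(-2.2, 1.1)

The cyan triangle was at (9.8, 1.2) in frame 2 and (7.6, 2.3) in frame 3.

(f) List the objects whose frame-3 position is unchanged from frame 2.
the yellow star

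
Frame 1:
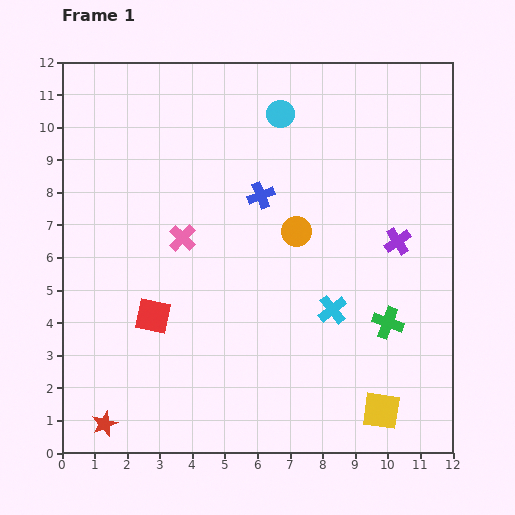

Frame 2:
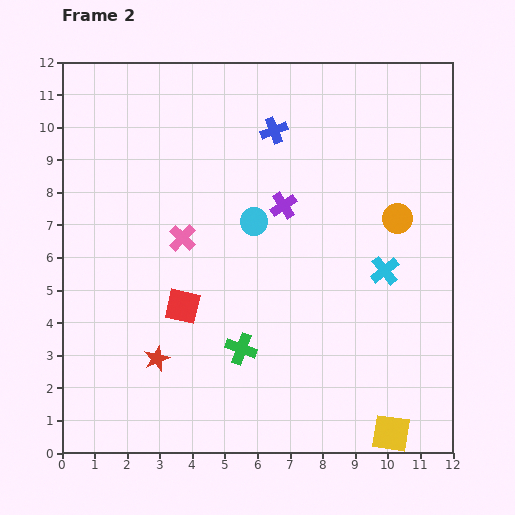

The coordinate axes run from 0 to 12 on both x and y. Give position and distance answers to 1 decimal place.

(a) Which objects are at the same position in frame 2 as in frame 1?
the pink cross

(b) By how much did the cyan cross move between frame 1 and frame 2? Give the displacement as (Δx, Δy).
(1.6, 1.2)

The cyan cross was at (8.3, 4.4) in frame 1 and (9.9, 5.6) in frame 2.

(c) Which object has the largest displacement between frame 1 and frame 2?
the green cross

(moved 4.6; next 3.7)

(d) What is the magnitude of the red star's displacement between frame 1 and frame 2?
2.6

The red star moved from (1.3, 0.9) to (2.9, 2.9), a distance of √(1.6² + 2.0²) ≈ 2.6.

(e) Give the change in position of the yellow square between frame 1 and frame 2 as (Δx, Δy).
(0.3, -0.7)

The yellow square was at (9.8, 1.3) in frame 1 and (10.1, 0.6) in frame 2.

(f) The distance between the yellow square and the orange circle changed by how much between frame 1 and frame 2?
+0.5

Distance in frame 1: 6.1. Distance in frame 2: 6.6.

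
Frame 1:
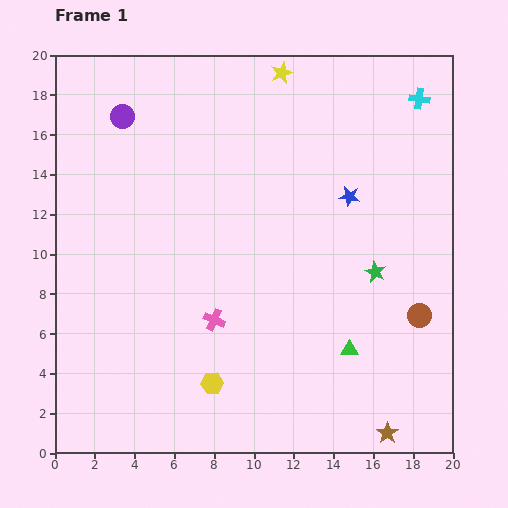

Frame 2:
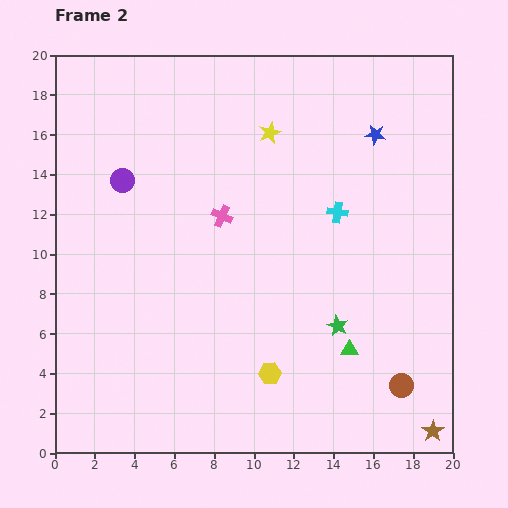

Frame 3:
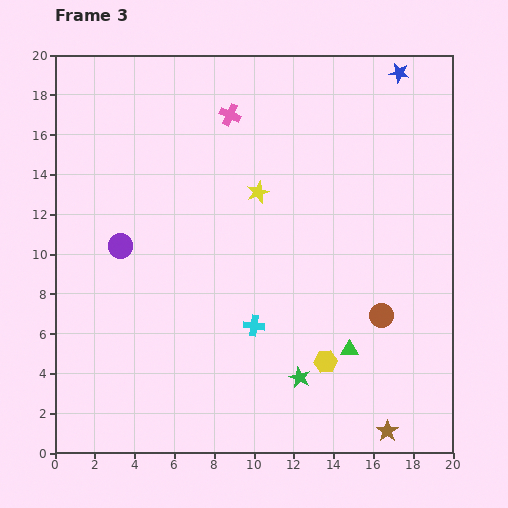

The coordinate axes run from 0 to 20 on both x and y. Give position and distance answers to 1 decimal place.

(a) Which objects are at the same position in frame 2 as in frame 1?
the green triangle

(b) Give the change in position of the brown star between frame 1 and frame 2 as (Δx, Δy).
(2.3, 0.1)

The brown star was at (16.7, 1.0) in frame 1 and (19.0, 1.1) in frame 2.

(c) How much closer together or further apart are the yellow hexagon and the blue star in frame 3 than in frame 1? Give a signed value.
+3.3

Distance in frame 1: 11.7. Distance in frame 3: 15.0.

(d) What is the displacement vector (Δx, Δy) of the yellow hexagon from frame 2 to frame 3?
(2.8, 0.6)

The yellow hexagon was at (10.8, 4.0) in frame 2 and (13.6, 4.6) in frame 3.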